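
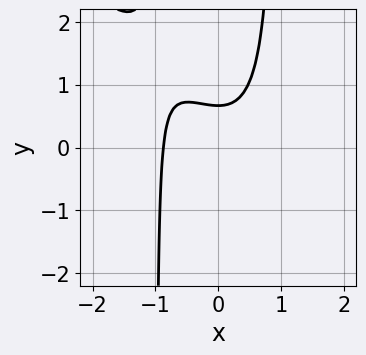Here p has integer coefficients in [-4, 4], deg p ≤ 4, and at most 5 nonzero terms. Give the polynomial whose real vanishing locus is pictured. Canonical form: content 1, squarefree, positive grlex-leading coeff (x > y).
deg p = 3. A generic line meets the curve in up to 3 points.
Putting this together gives p.

3*x^3 + 3*x^2*y - 3*y + 2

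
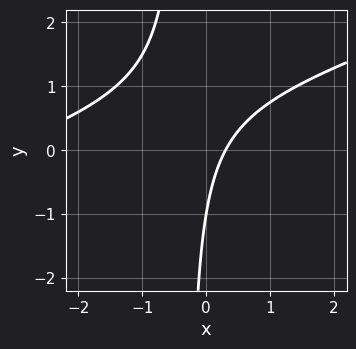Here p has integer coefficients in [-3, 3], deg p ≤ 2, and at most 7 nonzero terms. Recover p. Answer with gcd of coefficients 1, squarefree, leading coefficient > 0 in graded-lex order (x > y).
x^2 - 3*x*y + 3*x - y - 1

1. deg p = 2.
2. Against the integer gridlines: it crosses the y-axis at the gridline y = -1.
3. Fitting integer coefficients to these (and the overall shape) gives p.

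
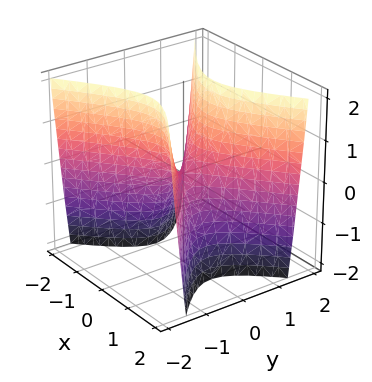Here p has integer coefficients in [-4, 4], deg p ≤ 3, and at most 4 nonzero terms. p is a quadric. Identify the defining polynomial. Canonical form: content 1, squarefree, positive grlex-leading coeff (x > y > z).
2*x^2 - 3*y^2 + z

First, the degree is 2 — a hyperbolic paraboloid; a quadric.
Next, symmetries: the x ↦ −x reflection is a symmetry, so x appears only in even powers; it's symmetric under y → −y, forcing even powers of y.
Then, observable constraints: it meets the y-axis at y = 0 (among the integer gridlines); it crosses the x-axis at the gridline x = 0.
Finally, fitting integer coefficients to these (and the overall shape) gives p.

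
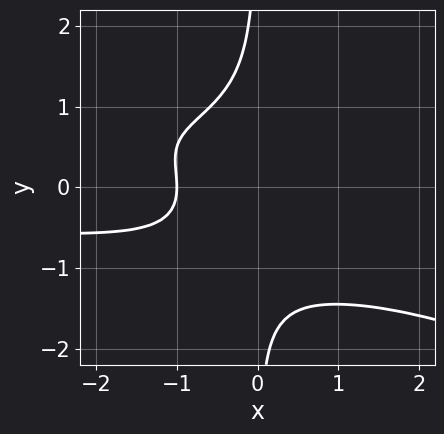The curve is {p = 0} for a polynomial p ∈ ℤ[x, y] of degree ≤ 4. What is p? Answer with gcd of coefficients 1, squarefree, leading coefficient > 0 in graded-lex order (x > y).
x^2*y^2 + 2*x*y^3 + 2*x + 2

First, the degree is 4 — a generic line meets the curve in up to 4 points.
Next, against the integer gridlines: no y-intercept at any integer in the box; one x-axis crossing is at x = -1.
Finally, matching integer coefficients to the picture gives p.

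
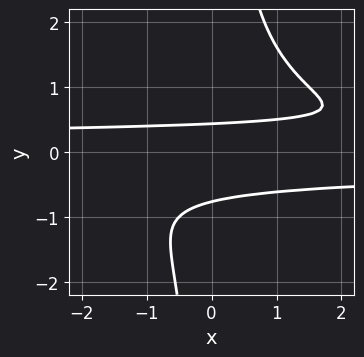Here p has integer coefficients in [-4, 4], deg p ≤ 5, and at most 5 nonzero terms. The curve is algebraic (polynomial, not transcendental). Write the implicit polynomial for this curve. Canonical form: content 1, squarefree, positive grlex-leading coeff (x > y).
2*x*y^3 - 3*y^2 - y + 1

1. The degree is 4 — no degree-3 curve has this shape.
2. Checking where it meets the axes: the curve avoids every integer x-axis point in the box.
3. These observations pin down the coefficients.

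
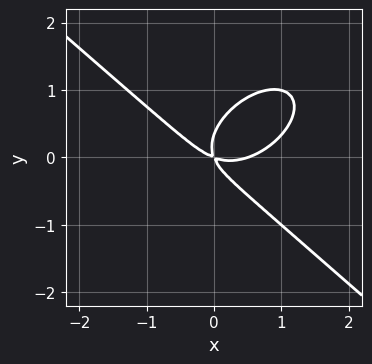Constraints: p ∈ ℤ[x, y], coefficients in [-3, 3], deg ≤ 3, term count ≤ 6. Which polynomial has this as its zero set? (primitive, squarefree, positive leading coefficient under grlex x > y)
First, degree: the shape is more complex than any degree-2 curve, so deg p = 3.
Finally, matching integer coefficients to the picture gives p.

2*x^3 + 3*y^3 - x^2 - 3*x*y - y^2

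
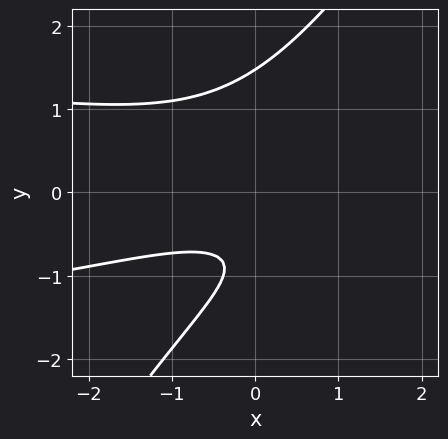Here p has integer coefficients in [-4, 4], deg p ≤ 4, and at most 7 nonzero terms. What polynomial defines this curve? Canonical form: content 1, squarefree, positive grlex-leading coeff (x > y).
3*x*y^2 - 2*y^3 + x^2 + 3*y + 2

deg p = 3. No degree-2 curve has this shape.
Against the integer gridlines: no x-intercept at any integer in the box.
Putting this together gives p.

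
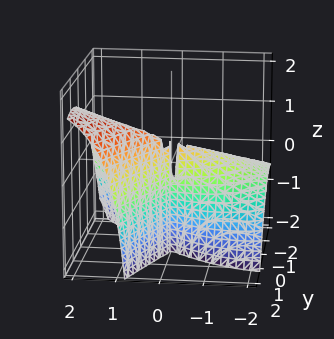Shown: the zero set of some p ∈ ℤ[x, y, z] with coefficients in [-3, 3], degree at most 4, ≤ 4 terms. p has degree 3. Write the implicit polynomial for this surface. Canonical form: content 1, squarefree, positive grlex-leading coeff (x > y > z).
1. Degree: the shape is more complex than any degree-2 surface, so deg p = 3.
2. Checking where it meets the axes: it meets the y-axis at y = 0 (among the integer gridlines); it crosses the x-axis at the gridline x = 0; the visible z-axis segment lies entirely on the surface.
3. These observations pin down the coefficients.

x^3 - 2*x^2*z + 3*x*y - 2*y^2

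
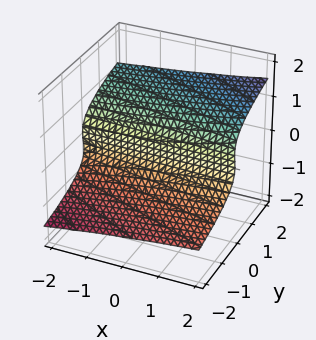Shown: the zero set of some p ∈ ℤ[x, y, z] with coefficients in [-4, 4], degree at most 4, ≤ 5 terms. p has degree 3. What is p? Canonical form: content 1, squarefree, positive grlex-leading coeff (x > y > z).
x*z^2 - 3*z^3 + 3*y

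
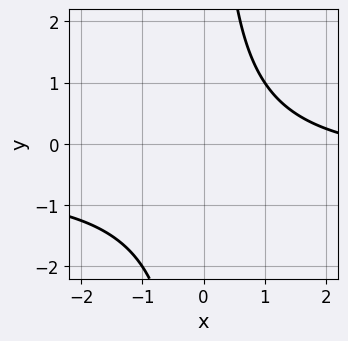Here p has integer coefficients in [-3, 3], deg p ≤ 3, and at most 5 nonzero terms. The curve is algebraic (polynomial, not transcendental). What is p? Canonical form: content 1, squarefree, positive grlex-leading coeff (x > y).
2*x*y + x - 3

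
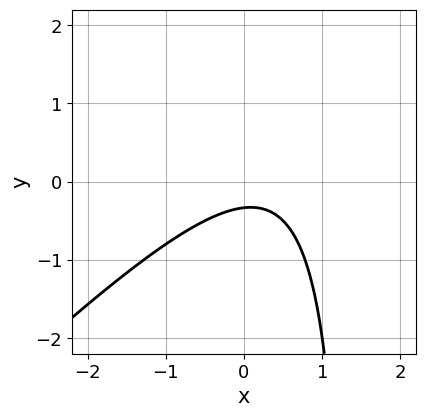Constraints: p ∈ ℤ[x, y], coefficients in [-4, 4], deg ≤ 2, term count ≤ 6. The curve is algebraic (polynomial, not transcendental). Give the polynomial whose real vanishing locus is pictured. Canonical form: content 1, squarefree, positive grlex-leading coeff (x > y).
Degree: the shape is more complex than any degree-1 curve, so deg p = 2.
From the axis intercepts and sections: no x-intercept at any integer in the box.
These observations pin down the coefficients.

2*x^2 - 2*x*y - x + 3*y + 1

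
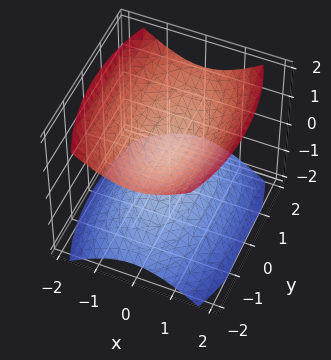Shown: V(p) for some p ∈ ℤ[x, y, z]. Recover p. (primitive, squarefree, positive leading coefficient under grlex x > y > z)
1. I count 2 distinct pieces. They look like related sheets of one shape, so recover p as a whole.
2. The degree is 2 — two separate bowl-shaped sheets opening away from each other; a quadric.
3. Symmetries: the x ↦ −x reflection is a symmetry, so x appears only in even powers; mirror symmetry z ↦ −z ⇒ only even powers of z; mirror symmetry y ↦ −y ⇒ only even powers of y.
4. Observable constraints: no y-intercept at any integer in the box; no x-intercept at any integer in the box.
5. Putting this together gives p.

3*x^2 + y^2 - 3*z^2 + 1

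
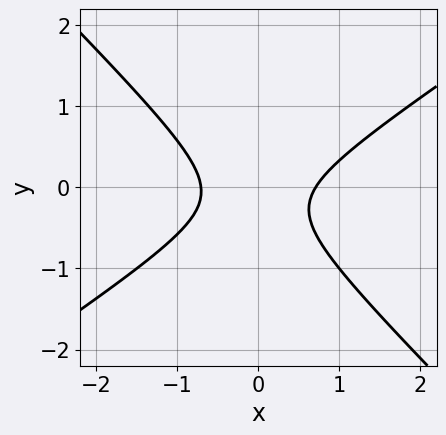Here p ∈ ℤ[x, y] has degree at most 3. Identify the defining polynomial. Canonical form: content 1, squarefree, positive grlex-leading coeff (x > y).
(a) The degree is 2 — no degree-1 curve has this shape.
(b) Checking where it meets the axes: no y-intercept at any integer in the box.
(c) Together with the visible shape, these determine p as stated.

2*x^2 - x*y - 3*y^2 - y - 1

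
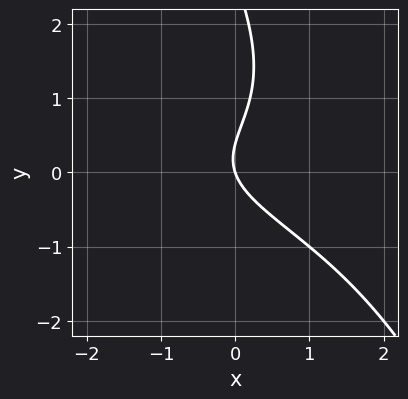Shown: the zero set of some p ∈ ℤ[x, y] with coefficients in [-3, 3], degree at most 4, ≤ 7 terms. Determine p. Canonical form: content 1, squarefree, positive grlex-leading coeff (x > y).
The degree is 3 — a generic line meets the curve in up to 3 points.
From the axis intercepts and sections: it crosses the y-axis at the gridline y = 0; it meets the x-axis at x = 0 (among the integer gridlines).
Assembling these constraints gives the stated polynomial.

2*x*y^2 + y^3 - 3*y^2 + 3*x + y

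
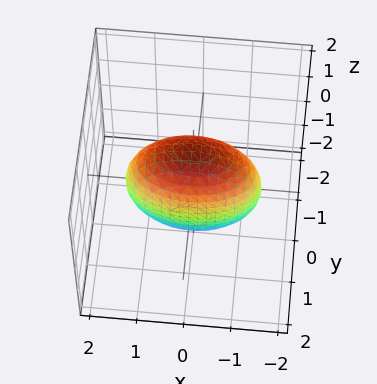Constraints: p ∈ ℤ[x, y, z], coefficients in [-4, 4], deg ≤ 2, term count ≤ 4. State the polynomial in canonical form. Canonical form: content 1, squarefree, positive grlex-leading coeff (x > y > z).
(a) The degree is 2 — bounded and convex; a quadric.
(b) Symmetries: it's symmetric under y → −y, forcing even powers of y; it's symmetric under z → −z, forcing even powers of z; the x ↦ −x reflection is a symmetry, so x appears only in even powers.
(c) Solving for integer coefficients yields p as stated.

x^2 + 3*y^2 + z^2 - 2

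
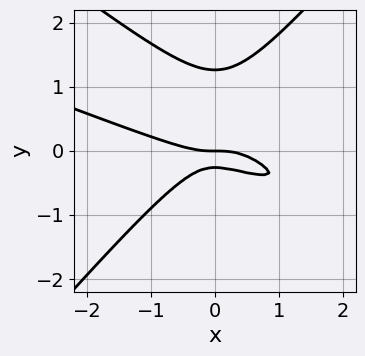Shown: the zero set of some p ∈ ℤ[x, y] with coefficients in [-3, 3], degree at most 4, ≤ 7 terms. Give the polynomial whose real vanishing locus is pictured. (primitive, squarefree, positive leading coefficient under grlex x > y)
(a) The degree is 3 — the shape is more complex than any degree-2 curve.
(b) Against the integer gridlines: it meets the y-axis at y = 0 (among the integer gridlines); it crosses the x-axis at the gridline x = 0.
(c) Matching integer coefficients to the picture gives p.

x^3 + 3*x^2*y - 3*y^3 + 3*y^2 + y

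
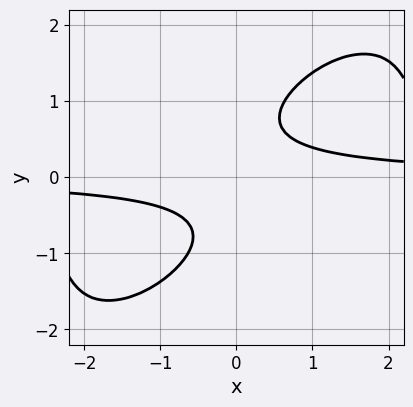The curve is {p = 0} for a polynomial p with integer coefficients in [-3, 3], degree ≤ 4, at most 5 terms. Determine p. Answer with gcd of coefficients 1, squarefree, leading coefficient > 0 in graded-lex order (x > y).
2*x^2*y^2 - 3*x*y^3 + 2*y^4 - 3*x*y + 1

1. deg p = 4.
2. Checking where it meets the axes: the curve avoids every integer x-axis point in the box; the curve avoids every integer y-axis point in the box.
3. Matching integer coefficients to the picture gives p.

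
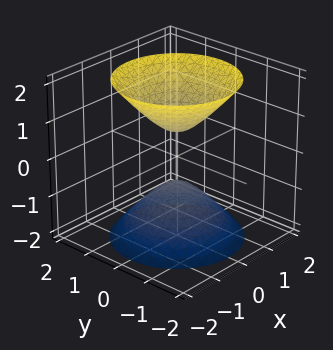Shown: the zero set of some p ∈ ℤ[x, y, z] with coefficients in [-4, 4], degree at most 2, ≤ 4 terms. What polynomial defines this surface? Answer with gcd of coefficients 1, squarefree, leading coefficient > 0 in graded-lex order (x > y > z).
First, I count 2 distinct pieces. They look like related sheets of one shape, so recover p as a whole.
Next, deg p = 2. Two separate bowl-shaped sheets opening away from each other; a quadric.
Then, symmetries: it's symmetric under z → −z, forcing even powers of z; rotational symmetry about the z-axis ⇒ p depends on x, y only through x² + y².
Next, from the visible intercepts: the surface avoids every integer x-axis point in the box; the surface avoids every integer y-axis point in the box.
Finally, together with the visible shape, these determine p as stated.

3*x^2 + 3*y^2 - 2*z^2 + 1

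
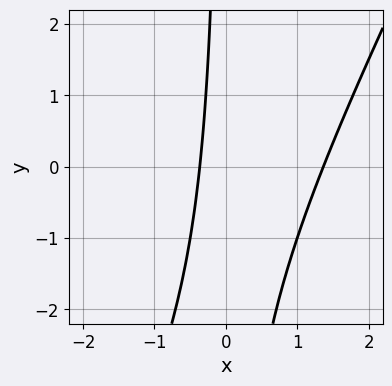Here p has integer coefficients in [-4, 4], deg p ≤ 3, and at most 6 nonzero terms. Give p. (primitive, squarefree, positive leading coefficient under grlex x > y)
(a) deg p = 2.
(b) Observable constraints: no y-intercept at any integer in the box.
(c) Solving for integer coefficients yields p as stated.

2*x^2 - x*y - 2*x - 1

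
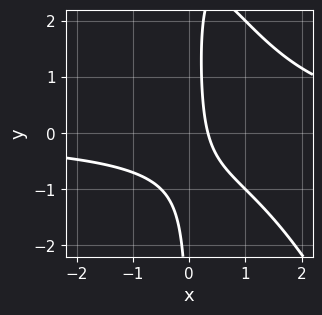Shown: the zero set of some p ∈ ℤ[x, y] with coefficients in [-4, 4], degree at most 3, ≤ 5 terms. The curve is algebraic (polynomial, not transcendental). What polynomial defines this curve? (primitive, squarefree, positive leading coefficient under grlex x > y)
2*x^2*y + x*y^2 - 3*x*y - 3*x + 1

deg p = 3. The shape is more complex than any degree-2 curve.
From the visible intercepts: it misses every integer gridline on the y-axis.
Fitting integer coefficients to these (and the overall shape) gives p.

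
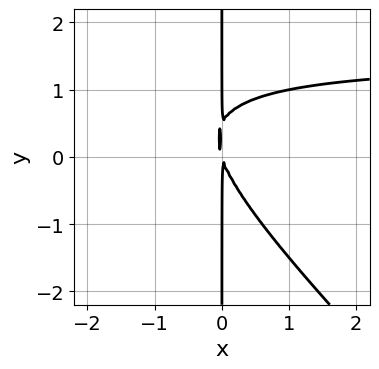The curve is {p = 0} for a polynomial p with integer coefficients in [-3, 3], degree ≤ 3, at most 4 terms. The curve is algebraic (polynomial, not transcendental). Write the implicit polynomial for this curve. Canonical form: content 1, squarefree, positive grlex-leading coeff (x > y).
1. The degree is 3 — the shape is more complex than any degree-2 curve.
2. Against the integer gridlines: every point of the y-axis in the box is on the curve.
3. Assembling these constraints gives the stated polynomial.

2*x^2*y + 2*x*y^2 - 3*x^2 - x*y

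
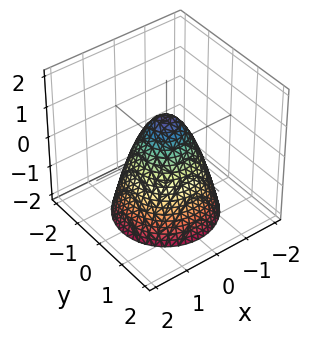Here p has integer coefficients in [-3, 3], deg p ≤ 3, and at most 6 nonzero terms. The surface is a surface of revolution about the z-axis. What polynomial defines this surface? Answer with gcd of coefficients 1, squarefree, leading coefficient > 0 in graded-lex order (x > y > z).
3*x^2 + 3*y^2 + 2*z - 2

(a) deg p = 2. No degree-1 surface has this shape.
(b) Symmetry: every cross-section ⟂ z is a circle, so x, y appear only via x² + y².
(c) Checking where it meets the axes: it crosses the z-axis at the gridline z = 1; a circular section at z = 0 has radius between 0 and 1.
(d) These observations pin down the coefficients.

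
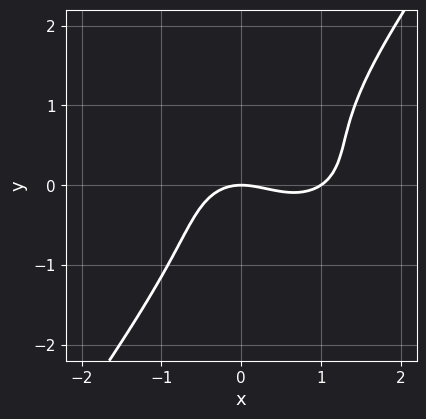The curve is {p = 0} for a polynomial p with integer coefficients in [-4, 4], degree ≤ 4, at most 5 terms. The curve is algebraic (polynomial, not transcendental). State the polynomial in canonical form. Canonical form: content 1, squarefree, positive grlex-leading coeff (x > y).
2*x^3 + 3*x*y^2 - 3*y^3 - 2*x^2 - 3*y

First, the degree is 3 — the shape is more complex than any degree-2 curve.
Next, observable constraints: among the integer gridlines, it crosses the x-axis at x ∈ {0, 1}; it meets the y-axis at y = 0 (among the integer gridlines).
Finally, matching integer coefficients to the picture gives p.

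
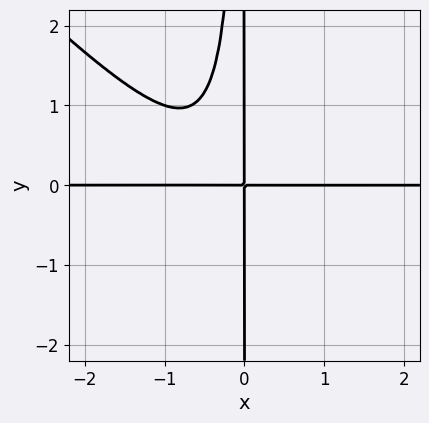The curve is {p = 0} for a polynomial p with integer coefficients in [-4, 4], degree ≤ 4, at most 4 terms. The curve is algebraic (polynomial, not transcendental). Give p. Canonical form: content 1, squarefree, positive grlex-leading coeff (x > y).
3*x^3*y + 3*x^2*y^2 + 2*x^2*y + 2*x*y

1. Degree: a generic line meets the curve in up to 4 points, so deg p = 4.
2. From the axis intercepts and sections: the visible x-axis segment lies entirely on the curve; the visible y-axis segment lies entirely on the curve.
3. Solving for integer coefficients yields p as stated.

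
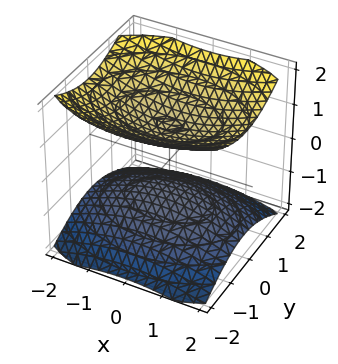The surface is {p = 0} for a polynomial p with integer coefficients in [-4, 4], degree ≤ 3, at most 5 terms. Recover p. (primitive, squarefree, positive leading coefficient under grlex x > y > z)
There are 2 components. They look like related sheets of one shape, so recover p as a whole.
The degree is 2 — two separate bowl-shaped sheets opening away from each other; a quadric.
Symmetries: it's symmetric under y → −y, forcing even powers of y; the x ↦ −x reflection is a symmetry, so x appears only in even powers; the z ↦ −z reflection is a symmetry, so z appears only in even powers.
From the visible intercepts: the surface avoids every integer y-axis point in the box; the z-axis gridline crossings are at z ∈ {-1, 1}; the surface avoids every integer x-axis point in the box.
Solving for integer coefficients yields p as stated.

x^2 + 2*y^2 - 3*z^2 + 3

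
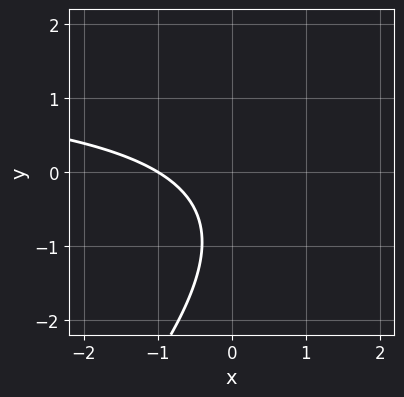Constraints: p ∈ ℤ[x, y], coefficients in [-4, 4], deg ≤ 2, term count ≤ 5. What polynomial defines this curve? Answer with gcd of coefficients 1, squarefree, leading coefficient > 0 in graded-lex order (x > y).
2*x*y - 2*y^2 - 3*x - 3*y - 3

(a) The degree is 2 — the shape is more complex than any degree-1 curve.
(b) From the axis intercepts and sections: the curve avoids every integer y-axis point in the box; it crosses the x-axis at the gridline x = -1.
(c) Together with the visible shape, these determine p as stated.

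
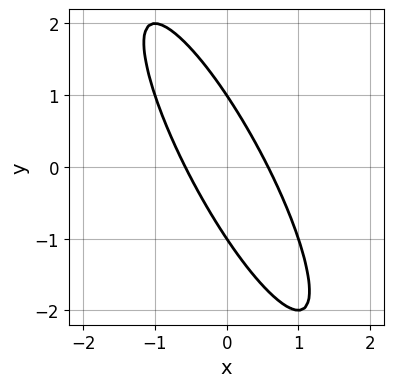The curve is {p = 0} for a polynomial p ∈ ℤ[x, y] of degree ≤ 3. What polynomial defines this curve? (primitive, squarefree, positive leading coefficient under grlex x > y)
3*x^2 + 3*x*y + y^2 - 1

Degree: a generic line meets the curve in up to 2 points, so deg p = 2.
Observable constraints: among the integer gridlines, it crosses the y-axis at y ∈ {-1, 1}.
Fitting integer coefficients to these (and the overall shape) gives p.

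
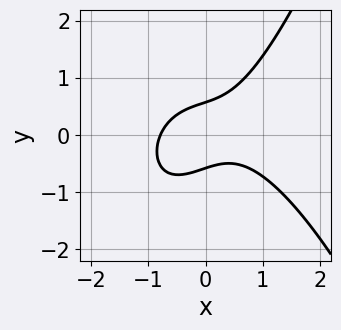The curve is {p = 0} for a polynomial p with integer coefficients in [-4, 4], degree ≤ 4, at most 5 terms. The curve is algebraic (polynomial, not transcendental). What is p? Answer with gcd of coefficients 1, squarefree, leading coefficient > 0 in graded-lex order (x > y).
1. Degree: the shape is more complex than any degree-2 curve, so deg p = 3.
2. Matching integer coefficients to the picture gives p.

2*x^3 + 2*x*y - 3*y^2 + 1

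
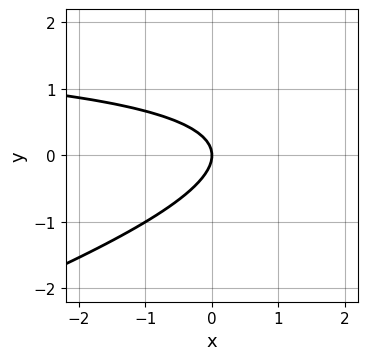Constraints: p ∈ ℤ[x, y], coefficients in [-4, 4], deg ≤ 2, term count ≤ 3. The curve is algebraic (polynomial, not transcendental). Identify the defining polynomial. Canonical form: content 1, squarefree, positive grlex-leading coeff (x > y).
The degree is 2 — the shape is more complex than any degree-1 curve.
From the visible intercepts: it meets the y-axis at y = 0 (among the integer gridlines); one x-axis crossing is at x = 0.
Together with the visible shape, these determine p as stated.

x*y - 3*y^2 - 2*x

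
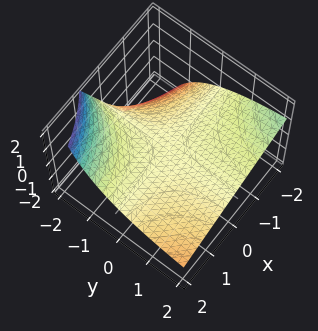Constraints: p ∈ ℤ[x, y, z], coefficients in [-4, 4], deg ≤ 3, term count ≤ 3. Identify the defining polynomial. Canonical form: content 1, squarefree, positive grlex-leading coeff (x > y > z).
x*y + y*z + 3*z

1. The degree is 2 — the shape is more complex than any degree-1 surface.
2. From the axis intercepts and sections: the visible x-axis segment lies entirely on the surface; every point of the y-axis in the box is on the surface; it meets the z-axis at z = 0 (among the integer gridlines).
3. Matching integer coefficients to the picture gives p.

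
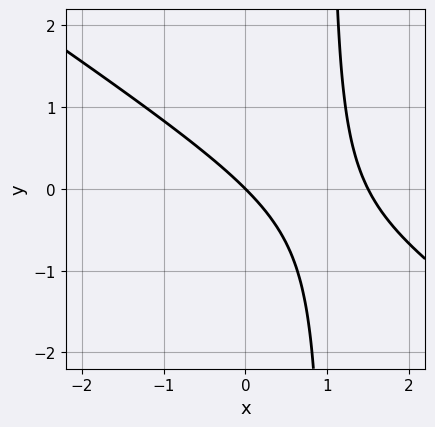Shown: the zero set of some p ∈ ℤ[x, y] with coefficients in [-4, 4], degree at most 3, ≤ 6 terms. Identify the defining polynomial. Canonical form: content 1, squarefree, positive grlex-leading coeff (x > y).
(a) The degree is 2 — the shape is more complex than any degree-1 curve.
(b) Checking where it meets the axes: it meets the x-axis at x = 0 (among the integer gridlines); one y-axis crossing is at y = 0.
(c) These observations pin down the coefficients.

2*x^2 + 3*x*y - 3*x - 3*y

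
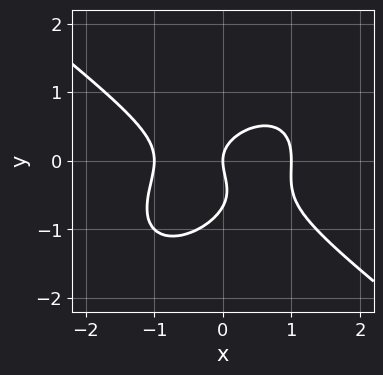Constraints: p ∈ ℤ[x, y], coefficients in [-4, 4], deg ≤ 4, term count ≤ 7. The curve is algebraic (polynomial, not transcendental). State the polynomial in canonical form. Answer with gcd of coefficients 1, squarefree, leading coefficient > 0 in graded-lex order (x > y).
(a) The degree is 3 — no degree-2 curve has this shape.
(b) Against the integer gridlines: among the integer gridlines, it crosses the x-axis at x ∈ {-1, 0, 1}; it crosses the y-axis at the gridline y = 0.
(c) Solving for integer coefficients yields p as stated.

2*x^3 - x*y^2 + 3*y^3 + 2*y^2 - 2*x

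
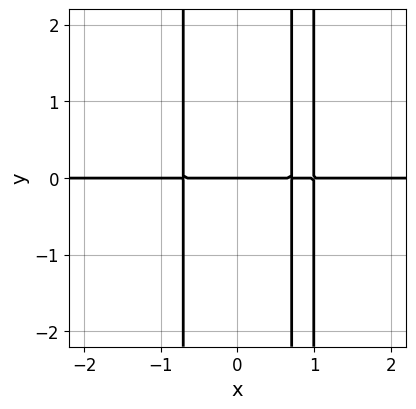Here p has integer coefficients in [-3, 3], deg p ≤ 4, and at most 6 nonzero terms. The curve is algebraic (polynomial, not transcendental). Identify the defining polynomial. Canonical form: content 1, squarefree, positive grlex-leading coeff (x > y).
First, degree: no degree-3 curve has this shape, so deg p = 4.
Then, from the axis intercepts and sections: the visible x-axis segment lies entirely on the curve; it crosses the y-axis at the gridline y = 0.
Finally, the integer polynomial consistent with all of this is the stated p.

2*x^3*y - 2*x^2*y - x*y + y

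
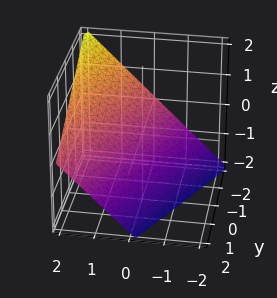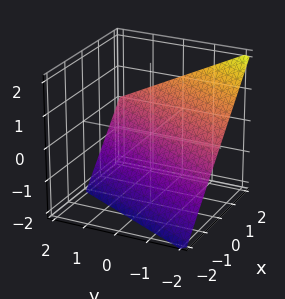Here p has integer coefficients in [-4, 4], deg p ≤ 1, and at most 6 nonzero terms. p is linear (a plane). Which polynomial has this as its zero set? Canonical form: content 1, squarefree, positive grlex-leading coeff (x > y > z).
First, deg p = 1. The surface is flat (a plane).
Then, from the axis intercepts and sections: it crosses the z-axis at the gridline z = -1; it meets the y-axis at y = -2 (among the integer gridlines); it meets the x-axis at x = 1 (among the integer gridlines).
Finally, matching integer coefficients to the picture gives p.

2*x - y - 2*z - 2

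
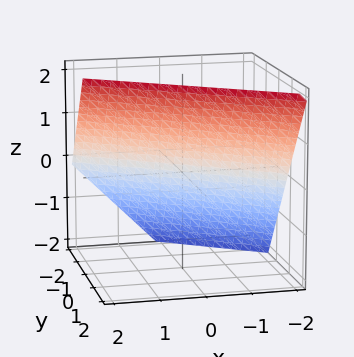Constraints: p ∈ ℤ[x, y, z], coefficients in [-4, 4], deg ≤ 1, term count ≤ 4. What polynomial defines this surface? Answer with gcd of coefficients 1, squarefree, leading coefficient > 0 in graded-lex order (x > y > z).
1. Degree: the surface is flat (a plane), so deg p = 1.
2. Observable constraints: one x-axis crossing is at x = -1; it crosses the z-axis at the gridline z = 1.
3. Fitting integer coefficients to these (and the overall shape) gives p.

2*x + 3*y - 2*z + 2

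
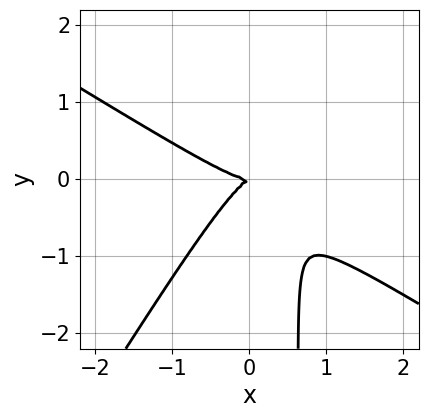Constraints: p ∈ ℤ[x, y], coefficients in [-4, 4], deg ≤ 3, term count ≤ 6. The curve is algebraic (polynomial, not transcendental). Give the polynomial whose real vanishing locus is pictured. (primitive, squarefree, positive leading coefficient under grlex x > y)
3*x^3 + 3*x^2*y - 3*x*y^2 - x*y + 2*y^2

Degree: a generic line meets the curve in up to 3 points, so deg p = 3.
From the visible intercepts: one x-axis crossing is at x = 0; it meets the y-axis at y = 0 (among the integer gridlines).
Solving for integer coefficients yields p as stated.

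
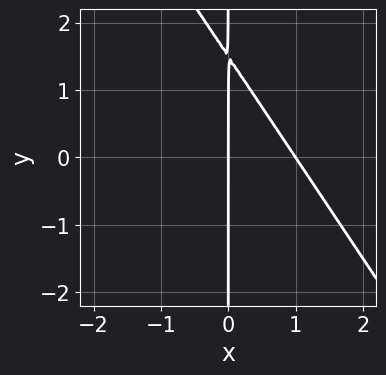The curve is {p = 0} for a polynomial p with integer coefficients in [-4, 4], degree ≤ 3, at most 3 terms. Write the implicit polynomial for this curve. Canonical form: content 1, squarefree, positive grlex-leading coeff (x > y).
1. The degree is 2 — a generic line meets the curve in up to 2 points.
2. Checking where it meets the axes: the visible y-axis segment lies entirely on the curve; among the integer gridlines, it crosses the x-axis at x ∈ {0, 1}.
3. These observations pin down the coefficients.

3*x^2 + 2*x*y - 3*x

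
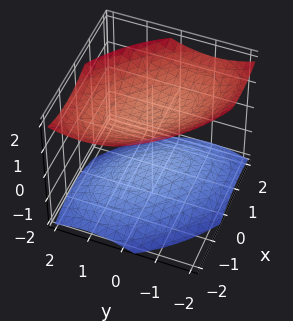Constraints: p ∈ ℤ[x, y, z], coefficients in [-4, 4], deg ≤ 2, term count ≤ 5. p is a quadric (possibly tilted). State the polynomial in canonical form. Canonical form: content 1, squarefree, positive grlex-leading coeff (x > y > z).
2*x^2 + 2*x*y + 2*y^2 - 3*z^2 + 3

1. The picture has 2 separate pieces.
2. The degree is 2 — the shape is more complex than any degree-1 surface.
3. From the visible intercepts: no y-intercept at any integer in the box; the z-axis gridline crossings are at z ∈ {-1, 1}; it misses every integer gridline on the x-axis.
4. Solving for integer coefficients yields p as stated.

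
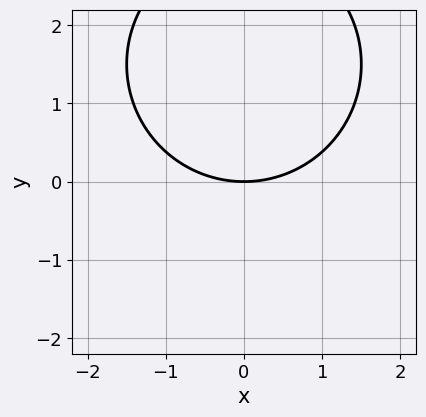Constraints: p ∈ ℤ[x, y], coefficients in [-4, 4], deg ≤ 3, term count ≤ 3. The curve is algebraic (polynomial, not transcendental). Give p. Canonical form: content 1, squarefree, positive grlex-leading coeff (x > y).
x^2 + y^2 - 3*y

(a) The degree is 2 — the shape is more complex than any degree-1 curve.
(b) Symmetries: the x ↦ −x reflection is a symmetry, so x appears only in even powers.
(c) Reading off the gridlines: it crosses the x-axis at the gridline x = 0; it meets the y-axis at y = 0 (among the integer gridlines).
(d) Matching integer coefficients to the picture gives p.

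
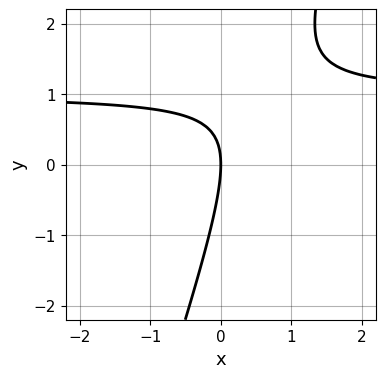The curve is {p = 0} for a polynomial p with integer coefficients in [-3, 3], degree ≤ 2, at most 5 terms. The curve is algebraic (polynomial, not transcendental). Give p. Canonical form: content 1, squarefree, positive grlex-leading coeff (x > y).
First, degree: no degree-1 curve has this shape, so deg p = 2.
Then, observable constraints: one x-axis crossing is at x = 0; it meets the y-axis at y = 0 (among the integer gridlines).
Finally, the integer polynomial consistent with all of this is the stated p.

3*x*y - y^2 - 3*x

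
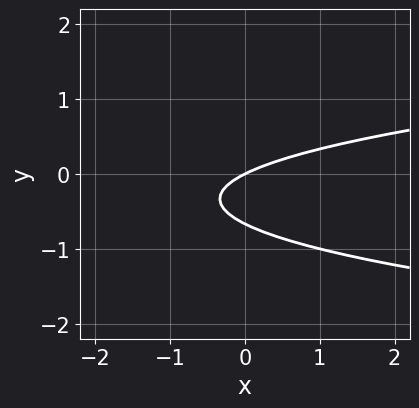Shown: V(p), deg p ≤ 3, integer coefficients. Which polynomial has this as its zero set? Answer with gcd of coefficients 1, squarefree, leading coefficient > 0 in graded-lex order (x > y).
(a) The degree is 2 — the shape is more complex than any degree-1 curve.
(b) Against the integer gridlines: it crosses the x-axis at the gridline x = 0; it crosses the y-axis at the gridline y = 0.
(c) Fitting integer coefficients to these (and the overall shape) gives p.

3*y^2 - x + 2*y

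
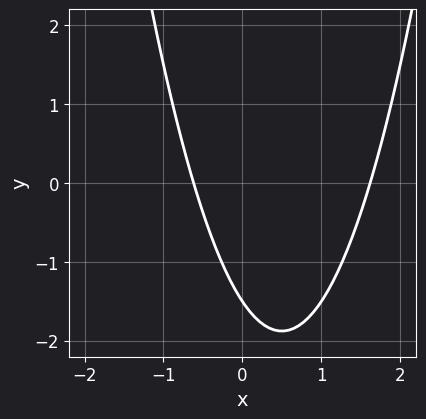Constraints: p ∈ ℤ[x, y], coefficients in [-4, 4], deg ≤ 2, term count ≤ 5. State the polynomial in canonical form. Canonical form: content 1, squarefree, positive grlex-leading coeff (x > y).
3*x^2 - 3*x - 2*y - 3

The degree is 2 — a generic line meets the curve in up to 2 points.
Matching integer coefficients to the picture gives p.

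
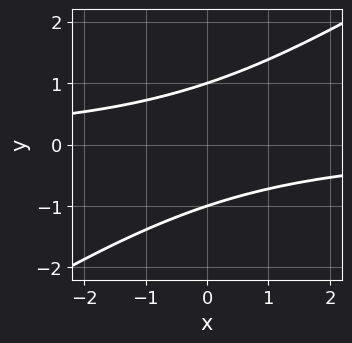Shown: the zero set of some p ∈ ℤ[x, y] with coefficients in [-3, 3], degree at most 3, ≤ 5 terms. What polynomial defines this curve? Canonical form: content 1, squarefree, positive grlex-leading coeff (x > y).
2*x*y - 3*y^2 + 3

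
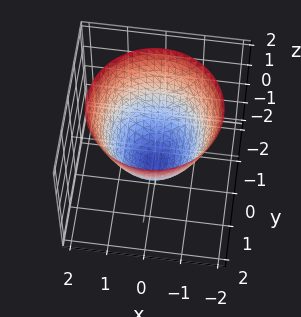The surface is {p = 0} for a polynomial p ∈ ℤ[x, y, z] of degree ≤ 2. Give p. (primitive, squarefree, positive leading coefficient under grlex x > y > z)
1. The degree is 2 — the shape is more complex than any degree-1 surface.
2. By symmetry, the z-axis is an axis of rotation, so x and y enter only as x² + y².
3. From the axis intercepts and sections: a circular section at z = 0 has radius exactly 1; among the integer gridlines, it crosses the x-axis at x ∈ {-1, 1}; one z-axis crossing is at z = -1; the y-axis gridline crossings are at y ∈ {-1, 1}.
4. Together with the visible shape, these determine p as stated.

x^2 + y^2 - z - 1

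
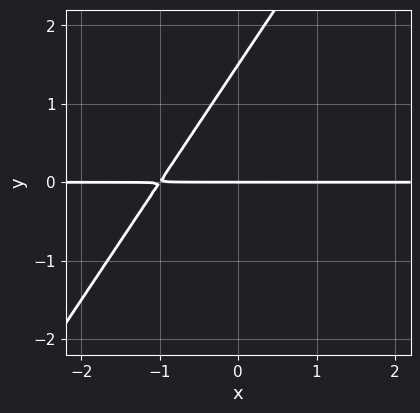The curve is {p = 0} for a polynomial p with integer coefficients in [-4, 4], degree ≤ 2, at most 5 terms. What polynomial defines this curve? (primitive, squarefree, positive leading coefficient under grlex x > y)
3*x*y - 2*y^2 + 3*y

Degree: no degree-1 curve has this shape, so deg p = 2.
From the visible intercepts: every point of the x-axis in the box is on the curve; it crosses the y-axis at the gridline y = 0.
Solving for integer coefficients yields p as stated.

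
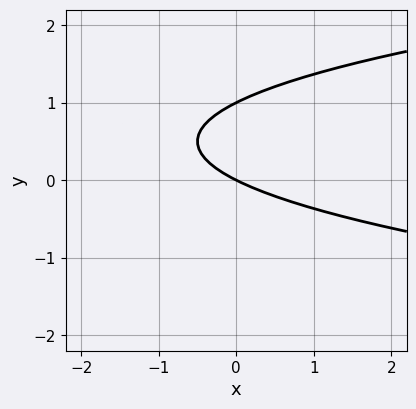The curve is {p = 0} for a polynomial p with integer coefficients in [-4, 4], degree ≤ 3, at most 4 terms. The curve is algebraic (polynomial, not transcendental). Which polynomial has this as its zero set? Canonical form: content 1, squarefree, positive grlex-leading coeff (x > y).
2*y^2 - x - 2*y

(a) The degree is 2 — a generic line meets the curve in up to 2 points.
(b) Reading off the gridlines: it meets the x-axis at x = 0 (among the integer gridlines); among the integer gridlines, it crosses the y-axis at y ∈ {0, 1}.
(c) Solving for integer coefficients yields p as stated.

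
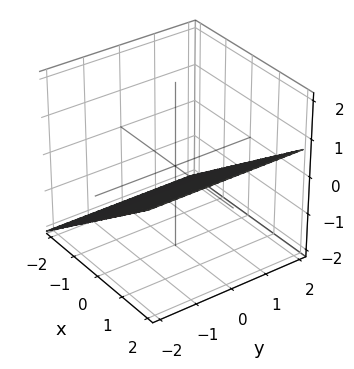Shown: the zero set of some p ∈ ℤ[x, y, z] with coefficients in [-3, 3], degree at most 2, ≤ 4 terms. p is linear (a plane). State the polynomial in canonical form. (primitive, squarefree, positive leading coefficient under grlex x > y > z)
2*x - 3*z - 2

First, degree: every cross-section is a straight line — this is a plane, so deg p = 1.
Next, against the integer gridlines: it misses every integer gridline on the y-axis; it meets the x-axis at x = 1 (among the integer gridlines).
Finally, putting this together gives p.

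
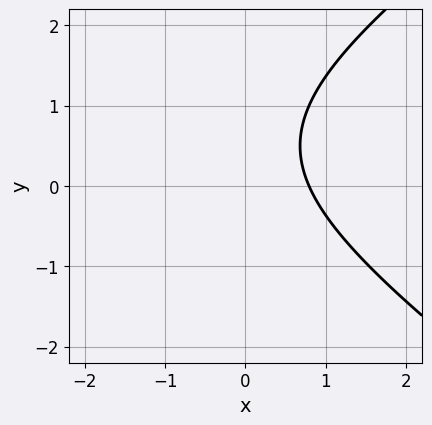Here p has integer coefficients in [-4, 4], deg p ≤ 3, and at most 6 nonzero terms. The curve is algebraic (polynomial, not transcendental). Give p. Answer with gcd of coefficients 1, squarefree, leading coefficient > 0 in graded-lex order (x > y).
x^2 - 2*y^2 + 3*x + 2*y - 3

1. The degree is 2 — the shape is more complex than any degree-1 curve.
2. Against the integer gridlines: the curve avoids every integer y-axis point in the box.
3. Solving for integer coefficients yields p as stated.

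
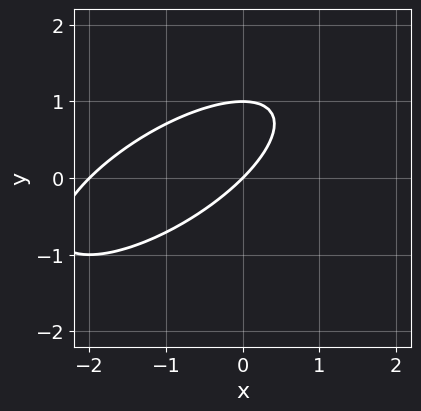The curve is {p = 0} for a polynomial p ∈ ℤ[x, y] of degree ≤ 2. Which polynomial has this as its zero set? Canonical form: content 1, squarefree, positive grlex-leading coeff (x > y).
x^2 - 2*x*y + 2*y^2 + 2*x - 2*y

(a) The degree is 2 — a generic line meets the curve in up to 2 points.
(b) From the axis intercepts and sections: the x-axis gridline crossings are at x ∈ {-2, 0}; among the integer gridlines, it crosses the y-axis at y ∈ {0, 1}.
(c) Fitting integer coefficients to these (and the overall shape) gives p.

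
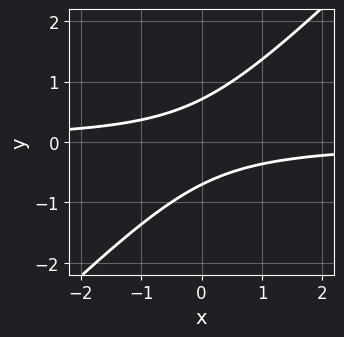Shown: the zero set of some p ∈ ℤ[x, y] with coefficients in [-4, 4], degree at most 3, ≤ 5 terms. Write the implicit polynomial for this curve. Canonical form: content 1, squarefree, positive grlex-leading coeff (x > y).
First, deg p = 2.
Next, observable constraints: it misses every integer gridline on the x-axis.
Finally, these observations pin down the coefficients.

2*x*y - 2*y^2 + 1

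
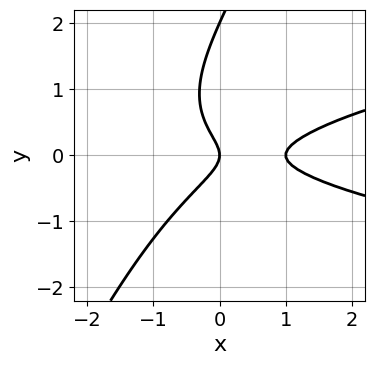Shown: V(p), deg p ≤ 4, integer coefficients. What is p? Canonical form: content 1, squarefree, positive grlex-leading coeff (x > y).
2*x*y^2 - y^3 - x^2 + 2*y^2 + x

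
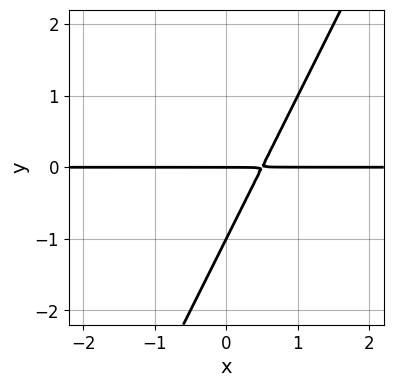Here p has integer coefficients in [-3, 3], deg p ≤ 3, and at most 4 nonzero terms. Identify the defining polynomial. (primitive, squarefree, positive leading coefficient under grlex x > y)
(a) The degree is 2 — a generic line meets the curve in up to 2 points.
(b) Checking where it meets the axes: the visible x-axis segment lies entirely on the curve; among the integer gridlines, it crosses the y-axis at y ∈ {-1, 0}.
(c) Solving for integer coefficients yields p as stated.

2*x*y - y^2 - y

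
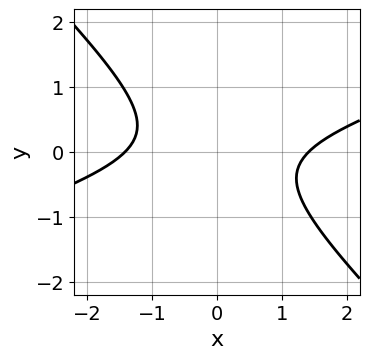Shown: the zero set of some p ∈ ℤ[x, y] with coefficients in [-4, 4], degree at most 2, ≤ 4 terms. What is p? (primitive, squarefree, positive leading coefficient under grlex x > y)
x^2 - 2*x*y - 3*y^2 - 2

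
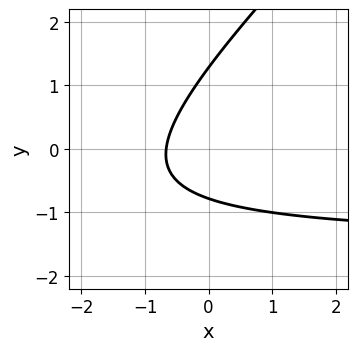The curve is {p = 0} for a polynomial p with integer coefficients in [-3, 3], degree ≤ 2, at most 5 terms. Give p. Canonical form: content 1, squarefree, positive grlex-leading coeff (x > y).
(a) Degree: no degree-1 curve has this shape, so deg p = 2.
(b) Putting this together gives p.

2*x*y - 2*y^2 + 3*x + y + 2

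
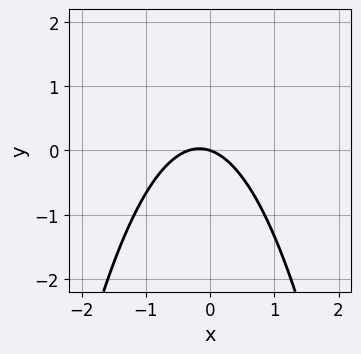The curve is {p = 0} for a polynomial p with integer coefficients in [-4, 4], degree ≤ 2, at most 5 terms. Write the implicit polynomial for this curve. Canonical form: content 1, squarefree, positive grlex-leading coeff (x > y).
deg p = 2. No degree-1 curve has this shape.
Observable constraints: one y-axis crossing is at y = 0; one x-axis crossing is at x = 0.
These observations pin down the coefficients.

3*x^2 + x + 3*y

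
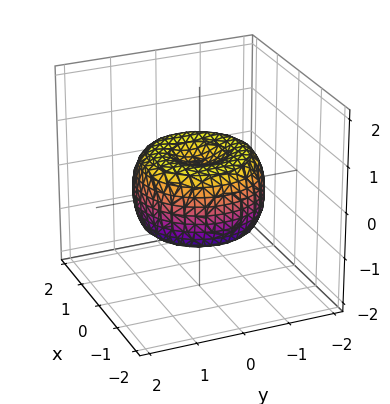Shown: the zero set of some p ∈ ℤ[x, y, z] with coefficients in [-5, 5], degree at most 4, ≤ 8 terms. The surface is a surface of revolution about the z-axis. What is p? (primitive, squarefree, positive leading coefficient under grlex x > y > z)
2*x^4 + 4*x^2*y^2 + 2*y^4 - 3*x^2 - 3*y^2 + 3*z^2 - 1

1. The degree is 4 — no degree-3 surface has this shape.
2. Symmetries: the surface is invariant under rotation about z: p = q(x² + y², z).
3. Against the integer gridlines: a circular section at z = 0 has radius between 1 and 2.
4. Matching integer coefficients to the picture gives p.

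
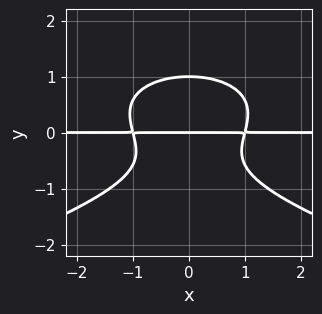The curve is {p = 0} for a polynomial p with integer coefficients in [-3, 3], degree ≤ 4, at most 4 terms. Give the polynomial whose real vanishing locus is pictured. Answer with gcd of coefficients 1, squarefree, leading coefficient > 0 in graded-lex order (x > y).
(a) The degree is 4 — the shape is more complex than any degree-3 curve.
(b) Symmetries: it's symmetric under x → −x, forcing even powers of x.
(c) From the visible intercepts: the y-axis gridline crossings are at y ∈ {0, 1}; the visible x-axis segment lies entirely on the curve.
(d) These observations pin down the coefficients.

3*y^4 + 2*x^2*y - y^2 - 2*y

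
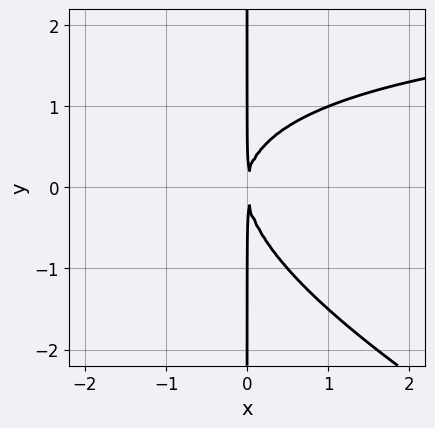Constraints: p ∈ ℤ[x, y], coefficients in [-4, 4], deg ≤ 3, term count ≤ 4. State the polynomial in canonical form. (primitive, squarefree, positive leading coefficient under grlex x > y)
x^2*y + 2*x*y^2 - 3*x^2

Degree: the shape is more complex than any degree-2 curve, so deg p = 3.
Reading off the gridlines: every point of the y-axis in the box is on the curve.
Matching integer coefficients to the picture gives p.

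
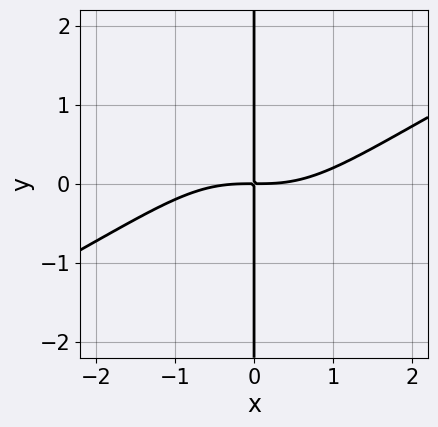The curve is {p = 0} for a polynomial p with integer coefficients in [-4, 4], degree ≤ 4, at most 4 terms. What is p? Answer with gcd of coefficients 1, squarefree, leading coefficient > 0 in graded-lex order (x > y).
First, degree: the shape is more complex than any degree-3 curve, so deg p = 4.
Then, against the integer gridlines: every point of the y-axis in the box is on the curve.
Finally, these observations pin down the coefficients.

x^4 - 2*x^3*y - 3*x*y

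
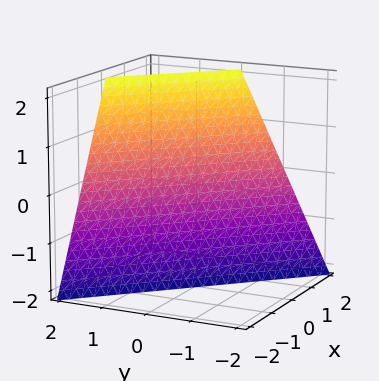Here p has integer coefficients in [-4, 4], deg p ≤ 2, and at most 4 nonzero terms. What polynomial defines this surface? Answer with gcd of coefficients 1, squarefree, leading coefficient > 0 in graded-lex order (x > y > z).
First, degree: the surface is flat (a plane), so deg p = 1.
Next, from the axis intercepts and sections: it meets the x-axis at x = 1 (among the integer gridlines); it crosses the y-axis at the gridline y = 1; one z-axis crossing is at z = -2.
Finally, matching integer coefficients to the picture gives p.

2*x + 2*y - z - 2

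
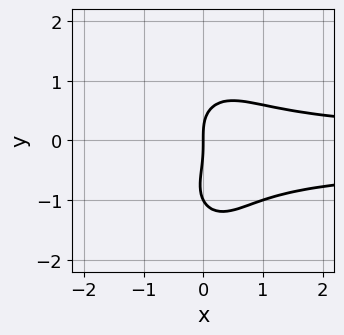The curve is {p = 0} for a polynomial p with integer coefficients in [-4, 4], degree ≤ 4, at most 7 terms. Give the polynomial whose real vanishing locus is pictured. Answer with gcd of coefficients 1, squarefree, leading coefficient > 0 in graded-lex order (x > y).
First, degree: a generic line meets the curve in up to 4 points, so deg p = 4.
Then, checking where it meets the axes: it meets the x-axis at x = 0 (among the integer gridlines); among the integer gridlines, it crosses the y-axis at y ∈ {-1, 0}.
Finally, fitting integer coefficients to these (and the overall shape) gives p.

3*x^2*y^2 + y^4 + x^2*y + y^3 - 2*x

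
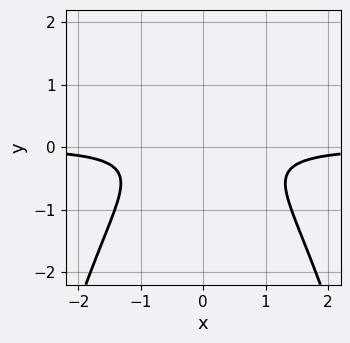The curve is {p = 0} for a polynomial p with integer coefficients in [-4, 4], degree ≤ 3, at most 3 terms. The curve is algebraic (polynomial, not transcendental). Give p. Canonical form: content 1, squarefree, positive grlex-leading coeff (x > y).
2*x^2*y + 3*y^2 + 1

The degree is 3 — a generic line meets the curve in up to 3 points.
Symmetries: the x ↦ −x reflection is a symmetry, so x appears only in even powers.
Observable constraints: it misses every integer gridline on the x-axis; it misses every integer gridline on the y-axis.
Assembling these constraints gives the stated polynomial.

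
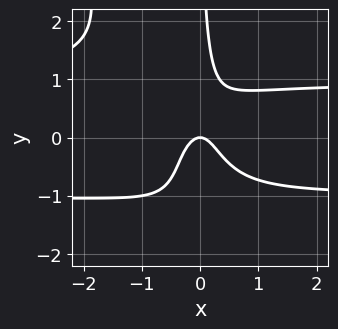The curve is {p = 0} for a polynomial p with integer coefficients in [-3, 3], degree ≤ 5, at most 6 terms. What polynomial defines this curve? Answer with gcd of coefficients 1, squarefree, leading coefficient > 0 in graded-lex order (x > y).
3*x^2*y^2 + x*y^3 + 2*x*y^2 - 3*x^2 - y

(a) Degree: the shape is more complex than any degree-3 curve, so deg p = 4.
(b) From the axis intercepts and sections: it meets the y-axis at y = 0 (among the integer gridlines); one x-axis crossing is at x = 0.
(c) Together with the visible shape, these determine p as stated.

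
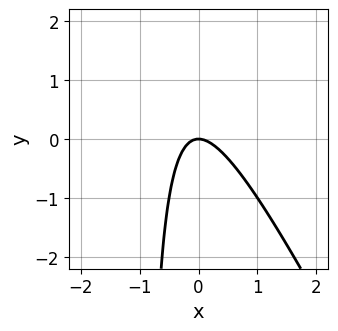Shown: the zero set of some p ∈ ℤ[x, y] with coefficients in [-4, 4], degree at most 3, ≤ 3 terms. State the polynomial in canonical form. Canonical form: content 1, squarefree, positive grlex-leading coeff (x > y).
Degree: the shape is more complex than any degree-1 curve, so deg p = 2.
Reading off the gridlines: it meets the x-axis at x = 0 (among the integer gridlines); one y-axis crossing is at y = 0.
Assembling these constraints gives the stated polynomial.

2*x^2 + x*y + y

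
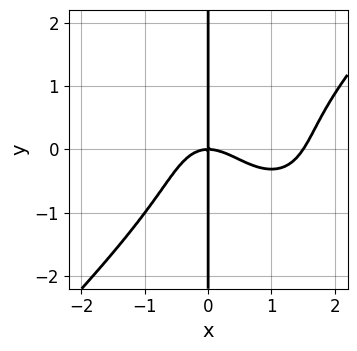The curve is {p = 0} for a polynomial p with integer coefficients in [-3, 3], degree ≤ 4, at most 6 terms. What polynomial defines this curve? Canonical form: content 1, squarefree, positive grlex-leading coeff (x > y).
2*x^4 - 2*x*y^3 - 3*x^3 - 3*x*y

(a) The degree is 4 — no degree-3 curve has this shape.
(b) Against the integer gridlines: the visible y-axis segment lies entirely on the curve; it meets the x-axis at x = 0 (among the integer gridlines).
(c) Putting this together gives p.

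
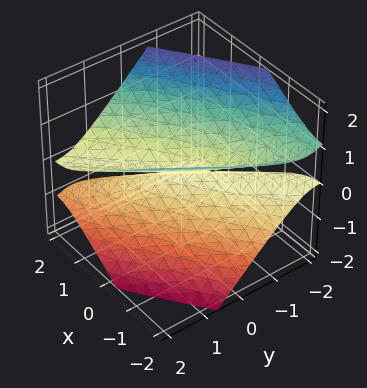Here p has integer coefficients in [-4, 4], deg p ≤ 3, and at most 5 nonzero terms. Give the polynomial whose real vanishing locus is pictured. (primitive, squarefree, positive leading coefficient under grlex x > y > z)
1. Degree: no degree-1 surface has this shape, so deg p = 2.
2. Checking where it meets the axes: it meets the y-axis at y = 0 (among the integer gridlines); it crosses the z-axis at the gridline z = 0.
3. Together with the visible shape, these determine p as stated.

x^2 - 2*x*y + y^2 - y*z - 2*z^2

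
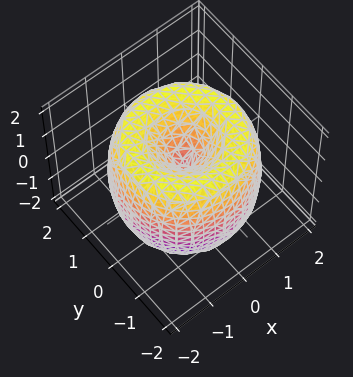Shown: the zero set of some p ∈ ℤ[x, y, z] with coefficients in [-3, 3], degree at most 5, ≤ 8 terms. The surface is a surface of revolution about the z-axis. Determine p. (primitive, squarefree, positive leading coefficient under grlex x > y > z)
x^4 + 2*x^2*y^2 + y^4 - 3*x^2 - 3*y^2 + z^2

First, the degree is 4 — the shape is more complex than any degree-3 surface.
Then, symmetry: the z-axis is an axis of rotation, so x and y enter only as x² + y².
Then, reading off the gridlines: it crosses the y-axis at the gridline y = 0; a circular section at z = 0 has radius between 1 and 2; one z-axis crossing is at z = 0.
Finally, these observations pin down the coefficients.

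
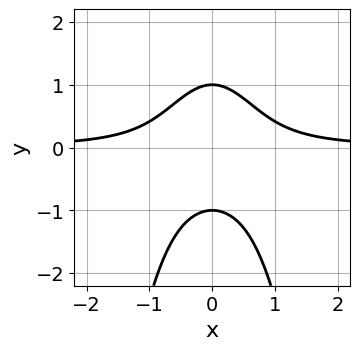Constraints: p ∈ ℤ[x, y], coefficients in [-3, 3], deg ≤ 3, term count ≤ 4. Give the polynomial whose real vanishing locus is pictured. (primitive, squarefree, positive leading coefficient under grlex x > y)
2*x^2*y + y^2 - 1

Degree: no degree-2 curve has this shape, so deg p = 3.
Symmetries: it's symmetric under x → −x, forcing even powers of x.
Reading off the gridlines: among the integer gridlines, it crosses the y-axis at y ∈ {-1, 1}; no x-intercept at any integer in the box.
Putting this together gives p.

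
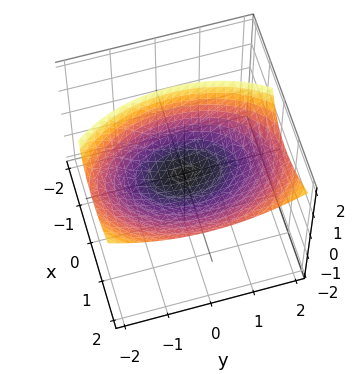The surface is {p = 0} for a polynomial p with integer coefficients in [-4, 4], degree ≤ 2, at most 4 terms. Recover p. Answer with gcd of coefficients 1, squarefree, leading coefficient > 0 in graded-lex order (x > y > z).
2*x^2 - 2*x*z + y^2 - 3*z

1. The degree is 2 — the shape is more complex than any degree-1 surface.
2. From the visible intercepts: it crosses the x-axis at the gridline x = 0; it crosses the z-axis at the gridline z = 0; it meets the y-axis at y = 0 (among the integer gridlines).
3. Assembling these constraints gives the stated polynomial.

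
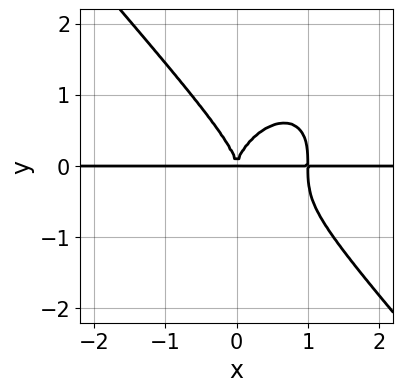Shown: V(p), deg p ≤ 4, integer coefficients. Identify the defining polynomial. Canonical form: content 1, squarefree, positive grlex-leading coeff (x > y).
3*x^3*y + 2*y^4 - 3*x^2*y

First, degree: no degree-3 curve has this shape, so deg p = 4.
Then, from the axis intercepts and sections: every point of the x-axis in the box is on the curve.
Finally, assembling these constraints gives the stated polynomial.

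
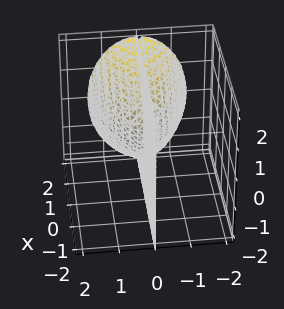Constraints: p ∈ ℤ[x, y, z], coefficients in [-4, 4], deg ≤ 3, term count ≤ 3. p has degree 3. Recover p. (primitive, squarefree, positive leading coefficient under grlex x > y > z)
2*y^3 + y*z^2 - 2*x*y

1. There are 2 components. Treating them together as one polynomial.
2. deg p = 3. A generic line meets the surface in up to 3 points.
3. From the visible intercepts: the visible z-axis segment lies entirely on the surface; it meets the y-axis at y = 0 (among the integer gridlines); the visible x-axis segment lies entirely on the surface.
4. Matching integer coefficients to the picture gives p.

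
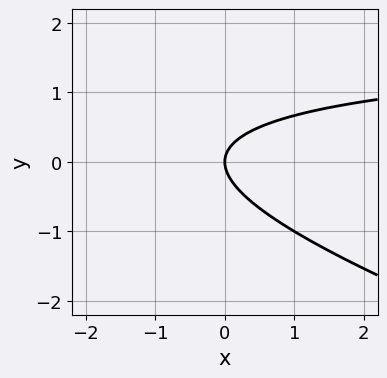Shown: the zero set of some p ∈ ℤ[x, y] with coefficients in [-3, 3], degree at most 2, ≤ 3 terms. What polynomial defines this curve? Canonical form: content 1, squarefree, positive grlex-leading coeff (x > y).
x*y + 3*y^2 - 2*x

(a) Degree: the shape is more complex than any degree-1 curve, so deg p = 2.
(b) From the axis intercepts and sections: one y-axis crossing is at y = 0; it meets the x-axis at x = 0 (among the integer gridlines).
(c) Together with the visible shape, these determine p as stated.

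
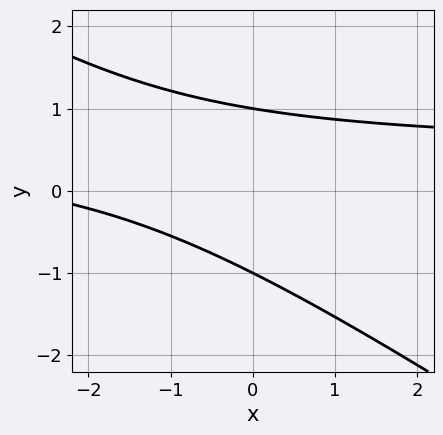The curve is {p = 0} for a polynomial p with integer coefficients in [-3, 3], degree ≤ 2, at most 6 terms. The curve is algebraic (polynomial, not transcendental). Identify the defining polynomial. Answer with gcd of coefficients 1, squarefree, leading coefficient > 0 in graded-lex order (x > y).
1. Degree: no degree-1 curve has this shape, so deg p = 2.
2. Observable constraints: no x-intercept at any integer in the box; among the integer gridlines, it crosses the y-axis at y ∈ {-1, 1}.
3. Fitting integer coefficients to these (and the overall shape) gives p.

2*x*y + 3*y^2 - x - 3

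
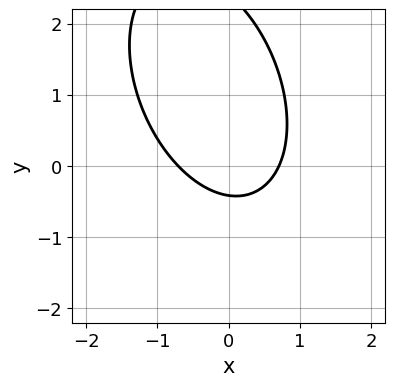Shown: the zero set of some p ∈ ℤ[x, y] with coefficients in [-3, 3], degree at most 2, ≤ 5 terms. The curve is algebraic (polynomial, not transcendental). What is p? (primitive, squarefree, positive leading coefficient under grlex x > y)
2*x^2 + x*y + y^2 - 2*y - 1

1. deg p = 2. The shape is more complex than any degree-1 curve.
2. The integer polynomial consistent with all of this is the stated p.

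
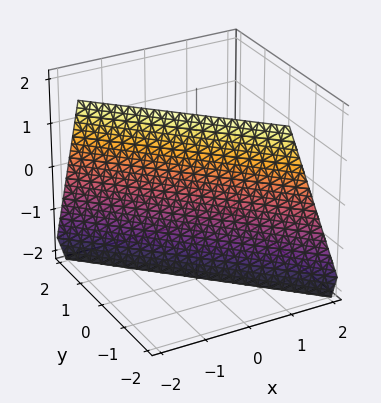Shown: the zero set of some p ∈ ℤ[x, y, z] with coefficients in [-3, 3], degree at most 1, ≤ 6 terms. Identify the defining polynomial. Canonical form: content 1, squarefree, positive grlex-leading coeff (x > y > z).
3*x + 3*y + z + 2

Degree: the surface is flat (a plane), so deg p = 1.
Against the integer gridlines: it crosses the z-axis at the gridline z = -2.
Assembling these constraints gives the stated polynomial.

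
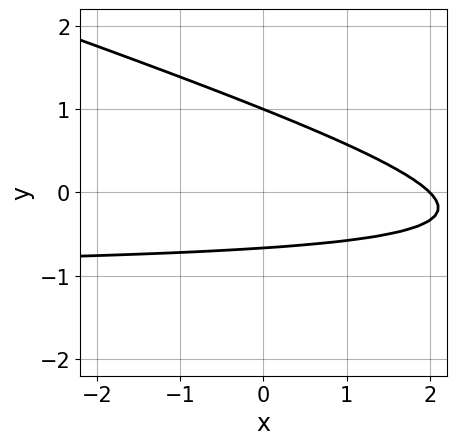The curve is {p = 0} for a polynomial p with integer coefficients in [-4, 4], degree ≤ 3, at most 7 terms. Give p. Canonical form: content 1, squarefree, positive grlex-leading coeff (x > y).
x*y + 3*y^2 + x - y - 2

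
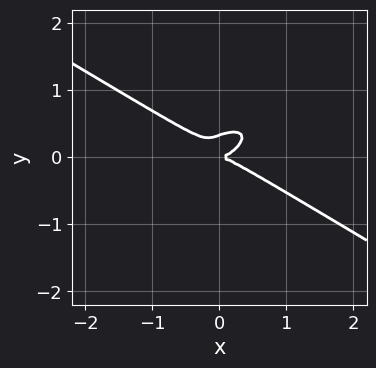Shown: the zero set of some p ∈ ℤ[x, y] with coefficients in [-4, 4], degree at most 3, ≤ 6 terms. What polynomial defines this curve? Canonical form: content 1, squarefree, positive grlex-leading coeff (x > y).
(a) Degree: a generic line meets the curve in up to 3 points, so deg p = 3.
(b) Observable constraints: it meets the y-axis at y = 0 (among the integer gridlines); one x-axis crossing is at x = 0.
(c) Fitting integer coefficients to these (and the overall shape) gives p.

x^3 - x*y^2 + 3*y^3 - y^2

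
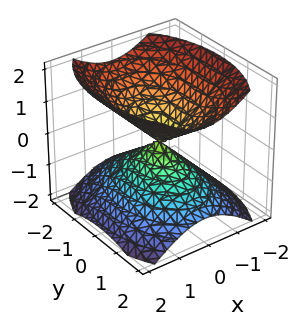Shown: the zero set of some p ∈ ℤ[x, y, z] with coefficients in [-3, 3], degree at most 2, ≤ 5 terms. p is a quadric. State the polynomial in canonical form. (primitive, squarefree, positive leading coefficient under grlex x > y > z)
(a) The picture has 2 separate pieces. They look like related sheets of one shape, so recover p as a whole.
(b) deg p = 2. A double cone through the origin; a quadric.
(c) Symmetries: it's symmetric under x → −x, forcing even powers of x; mirror symmetry z ↦ −z ⇒ only even powers of z; mirror symmetry y ↦ −y ⇒ only even powers of y.
(d) Reading off the gridlines: it meets the x-axis at x = 0 (among the integer gridlines); one y-axis crossing is at y = 0; it meets the z-axis at z = 0 (among the integer gridlines).
(e) Assembling these constraints gives the stated polynomial.

2*x^2 + y^2 - 2*z^2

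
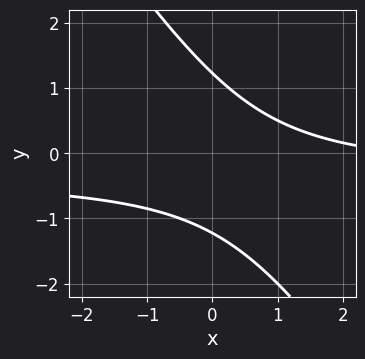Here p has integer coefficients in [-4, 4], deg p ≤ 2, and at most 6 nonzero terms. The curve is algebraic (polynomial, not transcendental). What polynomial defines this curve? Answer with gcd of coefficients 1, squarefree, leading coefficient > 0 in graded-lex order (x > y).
3*x*y + 2*y^2 + x - 3

First, deg p = 2. A generic line meets the curve in up to 2 points.
Next, from the visible intercepts: no x-intercept at any integer in the box.
Finally, fitting integer coefficients to these (and the overall shape) gives p.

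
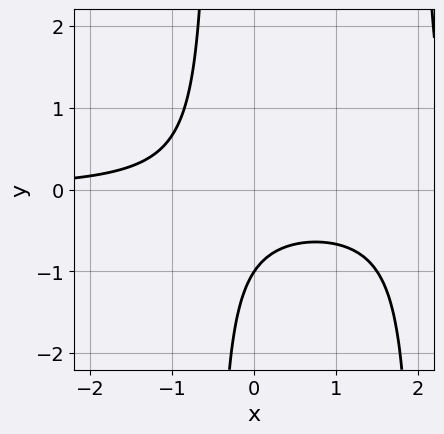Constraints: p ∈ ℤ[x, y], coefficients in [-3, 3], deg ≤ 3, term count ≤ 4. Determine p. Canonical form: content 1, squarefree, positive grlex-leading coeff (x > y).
First, deg p = 3. The shape is more complex than any degree-2 curve.
Next, observable constraints: no x-intercept at any integer in the box; it meets the y-axis at y = -1 (among the integer gridlines).
Finally, the integer polynomial consistent with all of this is the stated p.

2*x^2*y - 3*x*y - 2*y - 2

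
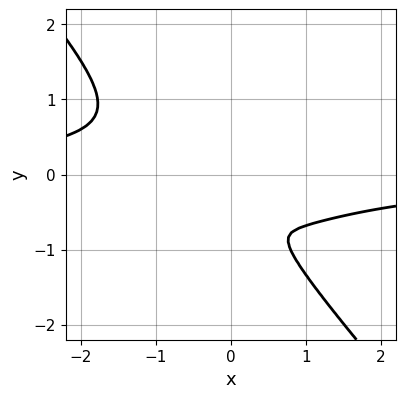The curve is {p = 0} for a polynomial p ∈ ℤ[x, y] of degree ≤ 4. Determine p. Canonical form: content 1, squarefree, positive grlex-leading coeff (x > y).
First, degree: a generic line meets the curve in up to 4 points, so deg p = 4.
Finally, matching integer coefficients to the picture gives p.

3*x^3*y + 2*y^4 - 3*x*y^2 + 3*x^2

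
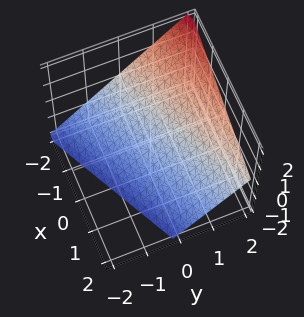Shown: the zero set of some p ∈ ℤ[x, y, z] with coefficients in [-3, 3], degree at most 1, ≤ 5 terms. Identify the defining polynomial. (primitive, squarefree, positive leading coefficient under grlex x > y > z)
x - 2*y + 2*z + 2

(a) deg p = 1.
(b) From the axis intercepts and sections: it meets the z-axis at z = -1 (among the integer gridlines); it meets the x-axis at x = -2 (among the integer gridlines).
(c) Together with the visible shape, these determine p as stated.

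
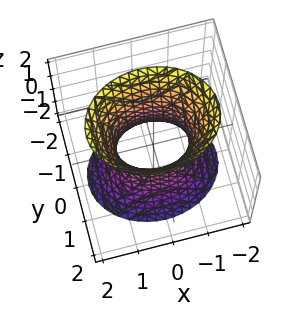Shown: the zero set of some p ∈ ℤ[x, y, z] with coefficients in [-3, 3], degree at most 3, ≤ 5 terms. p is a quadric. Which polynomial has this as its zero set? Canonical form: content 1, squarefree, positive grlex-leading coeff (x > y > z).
(a) The degree is 2 — an hourglass — one-sheet hyperboloid; a quadric.
(b) Symmetries: it's symmetric under x → −x, forcing even powers of x; mirror symmetry y ↦ −y ⇒ only even powers of y; it's symmetric under z → −z, forcing even powers of z.
(c) Observable constraints: among the integer gridlines, it crosses the x-axis at x ∈ {-1, 1}; the surface avoids every integer z-axis point in the box.
(d) These observations pin down the coefficients.

2*x^2 + 3*y^2 - z^2 - 2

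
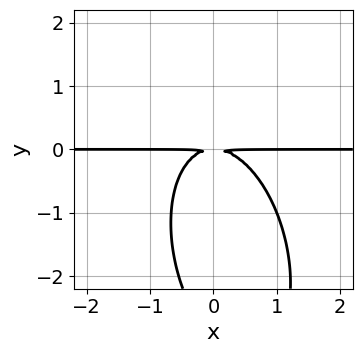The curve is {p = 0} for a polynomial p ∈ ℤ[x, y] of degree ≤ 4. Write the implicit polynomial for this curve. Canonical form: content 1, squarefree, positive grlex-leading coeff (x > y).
3*x^2*y + x*y^2 + y^3 + 3*y^2

1. The degree is 3 — no degree-2 curve has this shape.
2. From the visible intercepts: every point of the x-axis in the box is on the curve.
3. These observations pin down the coefficients.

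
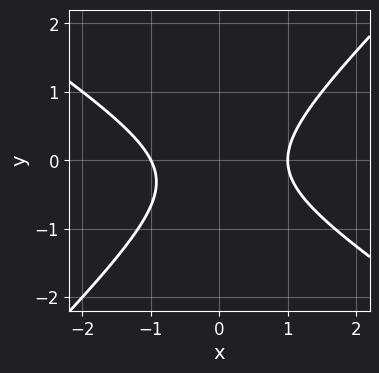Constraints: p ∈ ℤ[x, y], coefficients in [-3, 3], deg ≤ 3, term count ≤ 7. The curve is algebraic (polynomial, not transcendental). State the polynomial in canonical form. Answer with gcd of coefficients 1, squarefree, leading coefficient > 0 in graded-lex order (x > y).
2*x^2 + x*y - 3*y^2 - y - 2

First, the degree is 2 — a generic line meets the curve in up to 2 points.
Next, checking where it meets the axes: the curve avoids every integer y-axis point in the box; among the integer gridlines, it crosses the x-axis at x ∈ {-1, 1}.
Finally, together with the visible shape, these determine p as stated.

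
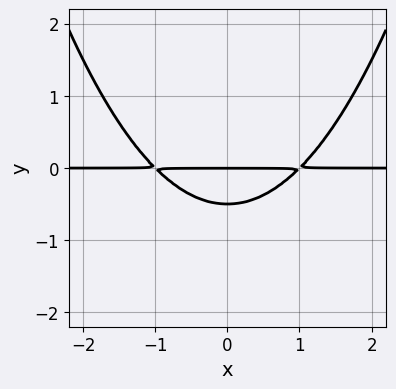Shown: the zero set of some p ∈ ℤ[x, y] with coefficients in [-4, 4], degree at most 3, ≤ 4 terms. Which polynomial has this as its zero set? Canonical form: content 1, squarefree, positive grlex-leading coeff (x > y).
Degree: a generic line meets the curve in up to 3 points, so deg p = 3.
Symmetries: it's symmetric under x → −x, forcing even powers of x.
From the axis intercepts and sections: every point of the x-axis in the box is on the curve; it crosses the y-axis at the gridline y = 0.
These observations pin down the coefficients.

x^2*y - 2*y^2 - y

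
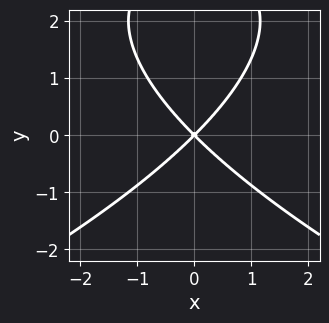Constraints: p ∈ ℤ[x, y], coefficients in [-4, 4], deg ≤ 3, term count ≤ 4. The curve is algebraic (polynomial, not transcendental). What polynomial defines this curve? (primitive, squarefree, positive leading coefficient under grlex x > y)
y^3 + 3*x^2 - 3*y^2

1. The degree is 3 — no degree-2 curve has this shape.
2. Symmetries: the x ↦ −x reflection is a symmetry, so x appears only in even powers.
3. Against the integer gridlines: it meets the x-axis at x = 0 (among the integer gridlines); it meets the y-axis at y = 0 (among the integer gridlines).
4. These observations pin down the coefficients.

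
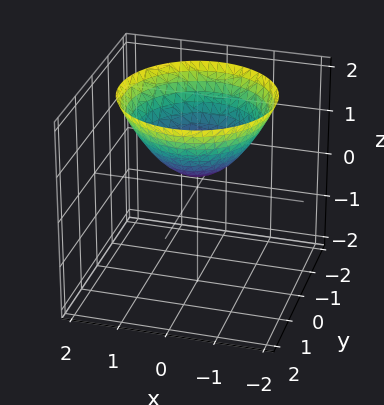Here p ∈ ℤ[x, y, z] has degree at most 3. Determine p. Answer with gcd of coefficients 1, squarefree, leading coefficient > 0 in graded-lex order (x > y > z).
First, the degree is 2 — the shape is more complex than any degree-1 surface.
Then, by symmetry, the surface is invariant under rotation about z: p = q(x² + y², z).
Then, reading off the gridlines: a circular section at z = 2 has radius between 1 and 2; no x-intercept at any integer in the box; no y-intercept at any integer in the box.
Finally, assembling these constraints gives the stated polynomial.

2*x^2 + 2*y^2 - 3*z + 1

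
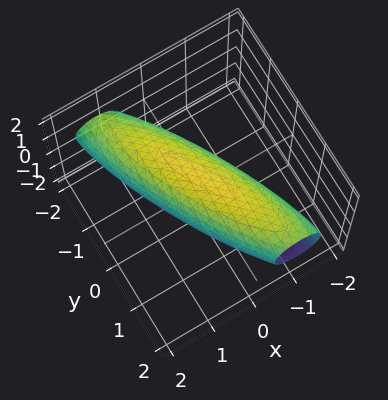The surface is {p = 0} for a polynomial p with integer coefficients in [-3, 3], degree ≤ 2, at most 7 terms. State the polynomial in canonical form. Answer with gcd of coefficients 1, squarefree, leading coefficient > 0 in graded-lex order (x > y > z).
(a) deg p = 2.
(b) From the visible intercepts: among the integer gridlines, it crosses the z-axis at z ∈ {-1, 1}.
(c) Fitting integer coefficients to these (and the overall shape) gives p.

3*x^2 + 3*x*y + y^2 + 2*z^2 - 2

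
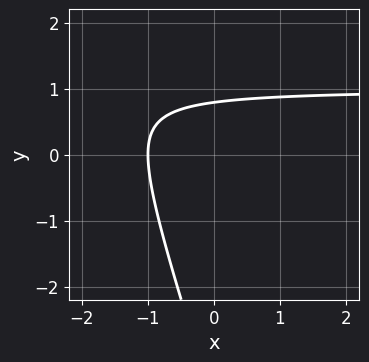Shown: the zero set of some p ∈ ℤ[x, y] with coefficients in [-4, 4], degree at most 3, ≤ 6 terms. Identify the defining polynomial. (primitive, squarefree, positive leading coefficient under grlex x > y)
3*x*y + y^2 - 3*x + 3*y - 3

deg p = 2.
From the visible intercepts: one x-axis crossing is at x = -1.
Together with the visible shape, these determine p as stated.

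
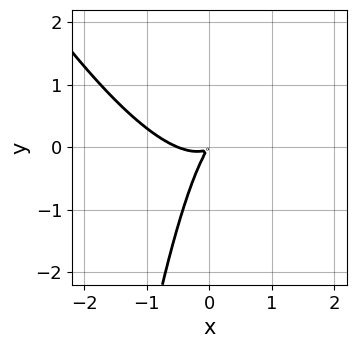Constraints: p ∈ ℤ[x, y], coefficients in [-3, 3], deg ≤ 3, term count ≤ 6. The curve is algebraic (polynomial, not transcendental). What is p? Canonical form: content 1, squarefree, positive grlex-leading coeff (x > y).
2*x^3 + x^2*y + x^2 - 2*x*y + y^2

1. The degree is 3 — a generic line meets the curve in up to 3 points.
2. Solving for integer coefficients yields p as stated.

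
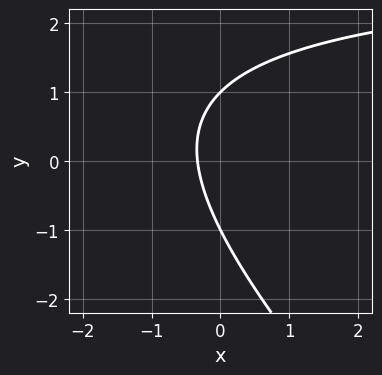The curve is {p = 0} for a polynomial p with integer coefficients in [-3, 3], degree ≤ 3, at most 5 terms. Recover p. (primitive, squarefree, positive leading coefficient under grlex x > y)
(a) Degree: a generic line meets the curve in up to 2 points, so deg p = 2.
(b) From the visible intercepts: the y-axis gridline crossings are at y ∈ {-1, 1}.
(c) Together with the visible shape, these determine p as stated.

x*y + y^2 - 3*x - 1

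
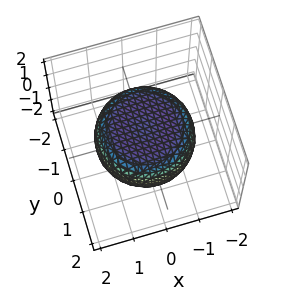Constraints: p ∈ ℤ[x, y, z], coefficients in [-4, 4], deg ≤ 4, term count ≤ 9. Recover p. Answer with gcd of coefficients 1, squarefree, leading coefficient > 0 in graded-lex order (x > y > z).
The degree is 4 — the shape is more complex than any degree-3 surface.
By symmetry, the surface is invariant under rotation about z: p = q(x² + y², z).
From the axis intercepts and sections: a circular section at z = 0 has radius between 1 and 2.
Together with the visible shape, these determine p as stated.

x^4 + 2*x^2*y^2 + y^4 - x^2 - y^2 + 3*z^2 - 2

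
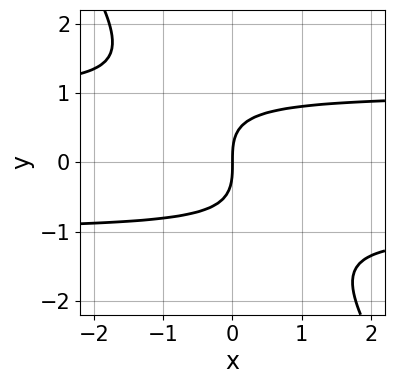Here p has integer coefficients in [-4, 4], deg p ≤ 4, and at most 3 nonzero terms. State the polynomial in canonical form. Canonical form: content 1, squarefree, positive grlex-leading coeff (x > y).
3*x*y^2 + 2*y^3 - 3*x

The degree is 3 — the shape is more complex than any degree-2 curve.
Reading off the gridlines: one x-axis crossing is at x = 0; one y-axis crossing is at y = 0.
Matching integer coefficients to the picture gives p.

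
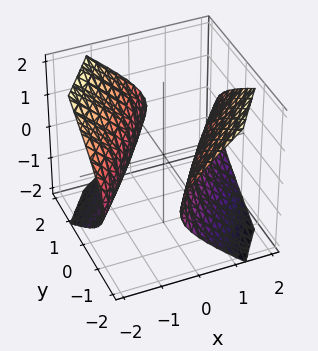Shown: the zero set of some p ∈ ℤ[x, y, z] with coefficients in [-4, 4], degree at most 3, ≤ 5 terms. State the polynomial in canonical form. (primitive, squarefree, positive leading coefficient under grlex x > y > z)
(a) The picture has 2 separate pieces.
(b) deg p = 2.
(c) From the visible intercepts: no z-intercept at any integer in the box; the x-axis gridline crossings are at x ∈ {-1, 1}.
(d) These observations pin down the coefficients.

2*x^2 - 3*x*y + y^2 - 3*z^2 - 2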